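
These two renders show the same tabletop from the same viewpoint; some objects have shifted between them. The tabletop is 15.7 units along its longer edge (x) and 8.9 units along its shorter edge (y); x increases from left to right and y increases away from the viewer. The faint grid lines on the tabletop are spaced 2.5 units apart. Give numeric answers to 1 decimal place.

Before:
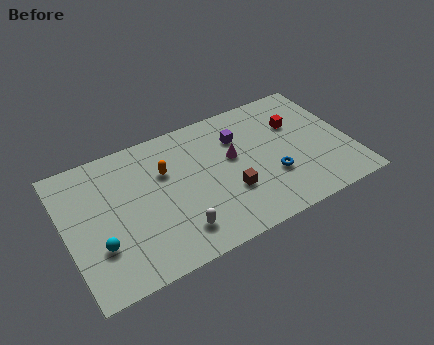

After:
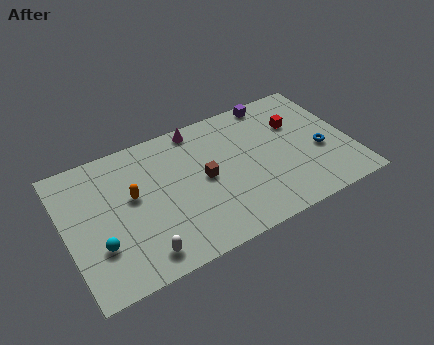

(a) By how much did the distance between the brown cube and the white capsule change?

+1.7

The distance was about 3.3 in the first image and 5.0 in the second, so they moved 1.7 units further apart.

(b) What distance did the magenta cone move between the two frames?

3.2

The magenta cone moved from about (9.3, 5.2) to (7.7, 8.0), a distance of √(1.6² + 2.8²) ≈ 3.2.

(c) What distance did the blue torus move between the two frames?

2.9

The blue torus moved from about (11.2, 3.0) to (14.0, 3.6), a distance of √(2.8² + 0.6²) ≈ 2.9.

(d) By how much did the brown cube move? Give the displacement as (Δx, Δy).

(-1.2, 1.5)

From the two frames, the brown cube sits at roughly (8.8, 3.0) before and (7.6, 4.5) after.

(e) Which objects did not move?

the cyan sphere and the red cube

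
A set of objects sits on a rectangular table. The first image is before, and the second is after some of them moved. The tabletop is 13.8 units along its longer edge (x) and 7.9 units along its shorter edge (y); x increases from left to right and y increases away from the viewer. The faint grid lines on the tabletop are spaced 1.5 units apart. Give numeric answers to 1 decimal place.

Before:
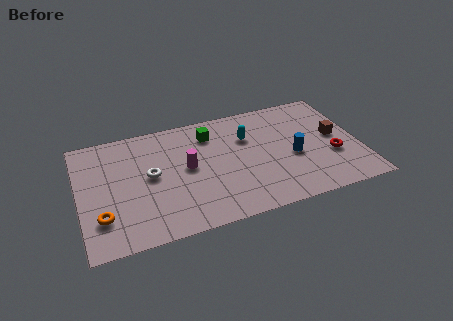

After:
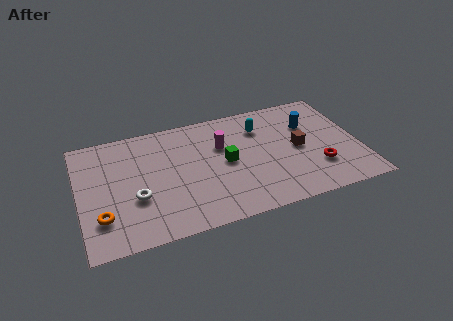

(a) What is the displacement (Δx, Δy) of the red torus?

(-0.8, -0.6)

The red torus was at about (12.4, 2.9) and moved to about (11.6, 2.3).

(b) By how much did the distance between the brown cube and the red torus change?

+0.5

The distance was about 1.3 in the first image and 1.8 in the second, so they moved 0.5 units further apart.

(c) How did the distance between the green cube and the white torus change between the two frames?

+0.9

The distance was about 3.7 in the first image and 4.6 in the second, so they moved 0.9 units further apart.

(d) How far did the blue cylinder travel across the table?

2.2

The blue cylinder moved from about (10.5, 3.4) to (11.5, 5.4), a distance of √(1.0² + 2.0²) ≈ 2.2.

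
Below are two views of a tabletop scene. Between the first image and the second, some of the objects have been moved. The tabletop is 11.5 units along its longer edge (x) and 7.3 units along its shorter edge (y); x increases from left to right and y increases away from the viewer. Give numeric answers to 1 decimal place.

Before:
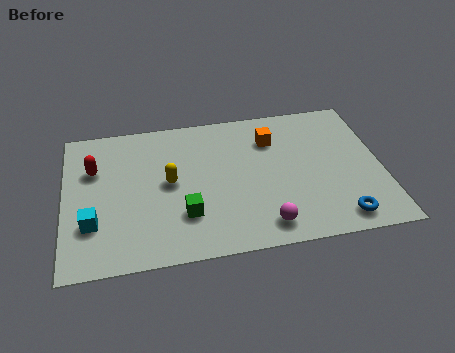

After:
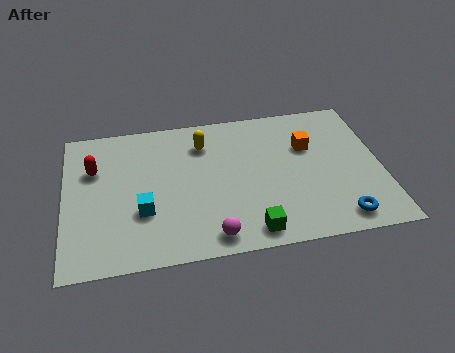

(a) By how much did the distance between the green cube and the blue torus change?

-2.4

Before: roughly 5.6 units apart; after: 3.2. That's 2.4 units closer together.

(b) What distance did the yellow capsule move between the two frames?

2.2

The yellow capsule moved from about (3.8, 3.8) to (5.1, 5.6), a distance of √(1.3² + 1.8²) ≈ 2.2.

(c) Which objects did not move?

the blue torus and the red capsule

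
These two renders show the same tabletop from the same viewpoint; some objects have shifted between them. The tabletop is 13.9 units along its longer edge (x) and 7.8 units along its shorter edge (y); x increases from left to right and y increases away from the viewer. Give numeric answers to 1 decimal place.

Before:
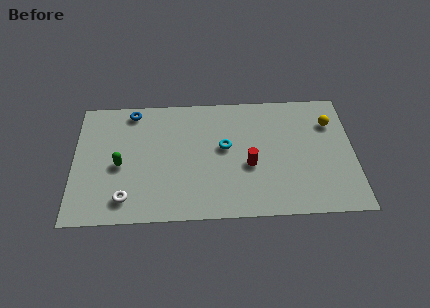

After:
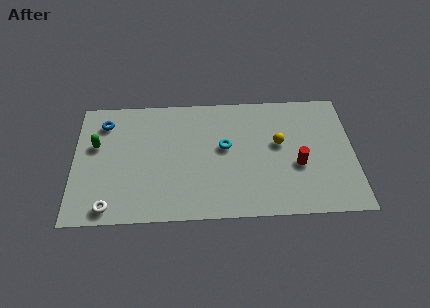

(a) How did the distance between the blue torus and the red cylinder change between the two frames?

+3.2

The distance was about 6.9 in the first image and 10.1 in the second, so they moved 3.2 units further apart.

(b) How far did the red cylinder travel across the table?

2.4

The red cylinder was near (8.7, 3.2) before and (11.1, 3.1) after, so it travelled √(2.4² + 0.1²) ≈ 2.4 units.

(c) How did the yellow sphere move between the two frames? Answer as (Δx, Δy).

(-2.6, -1.2)

The yellow sphere started near (12.8, 5.7) and ended near (10.2, 4.5).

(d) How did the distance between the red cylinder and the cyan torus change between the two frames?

+2.1

They were about 1.7 units apart before and 3.8 after — 2.1 units further apart.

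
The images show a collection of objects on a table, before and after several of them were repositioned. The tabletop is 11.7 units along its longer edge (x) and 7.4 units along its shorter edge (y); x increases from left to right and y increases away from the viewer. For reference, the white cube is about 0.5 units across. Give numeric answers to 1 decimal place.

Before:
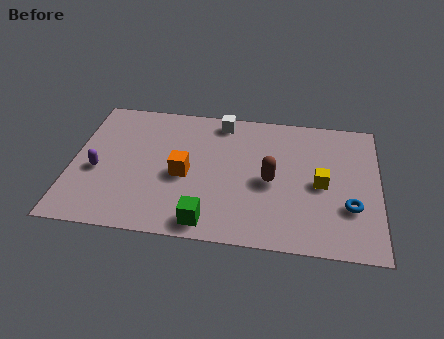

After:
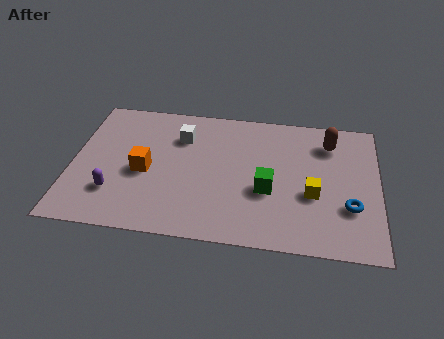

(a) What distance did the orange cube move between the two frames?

1.5

The orange cube moved from about (4.3, 3.3) to (2.8, 3.3), a distance of √(1.5² + 0.0²) ≈ 1.5.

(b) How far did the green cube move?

3.0

The green cube was near (5.3, 0.9) before and (7.5, 2.9) after, so it travelled √(2.2² + 2.0²) ≈ 3.0 units.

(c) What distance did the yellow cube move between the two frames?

0.7

From (9.5, 3.5) to (9.2, 2.9), the yellow cube covered √(0.3² + 0.6²) ≈ 0.7 units.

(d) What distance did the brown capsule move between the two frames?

3.3

The brown capsule moved from about (7.6, 3.4) to (9.8, 5.8), a distance of √(2.2² + 2.4²) ≈ 3.3.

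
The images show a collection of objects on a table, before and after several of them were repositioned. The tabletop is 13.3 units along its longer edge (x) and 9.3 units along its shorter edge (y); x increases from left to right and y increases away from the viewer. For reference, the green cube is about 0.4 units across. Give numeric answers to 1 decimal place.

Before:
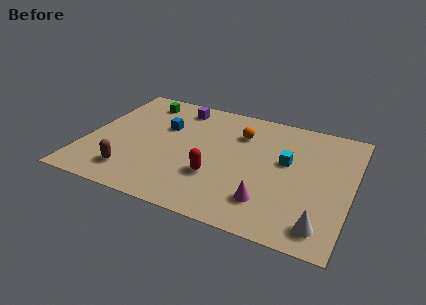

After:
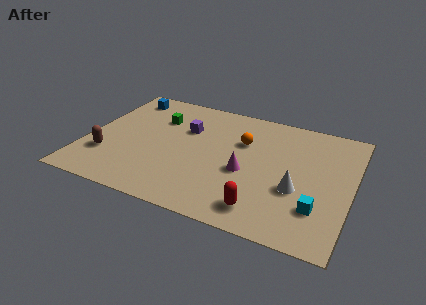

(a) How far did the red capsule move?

2.9

The red capsule moved from about (6.7, 3.0) to (9.2, 1.5), a distance of √(2.5² + 1.5²) ≈ 2.9.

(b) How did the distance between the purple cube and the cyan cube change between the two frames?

+1.6

They were about 6.3 units apart before and 7.9 after — 1.6 units further apart.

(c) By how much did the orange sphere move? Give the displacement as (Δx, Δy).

(0.2, -0.6)

From the two frames, the orange sphere sits at roughly (7.5, 6.8) before and (7.7, 6.2) after.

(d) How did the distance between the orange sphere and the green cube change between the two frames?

-0.9

The distance was about 5.3 in the first image and 4.4 in the second, so they moved 0.9 units closer together.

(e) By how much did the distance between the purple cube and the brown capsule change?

-1.3

The distance was about 6.3 in the first image and 5.0 in the second, so they moved 1.3 units closer together.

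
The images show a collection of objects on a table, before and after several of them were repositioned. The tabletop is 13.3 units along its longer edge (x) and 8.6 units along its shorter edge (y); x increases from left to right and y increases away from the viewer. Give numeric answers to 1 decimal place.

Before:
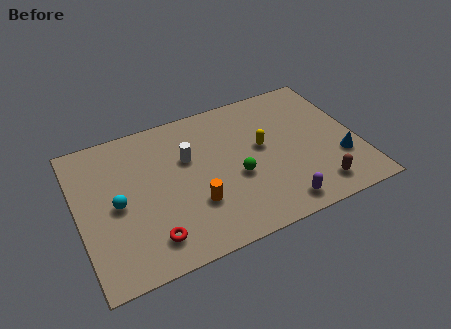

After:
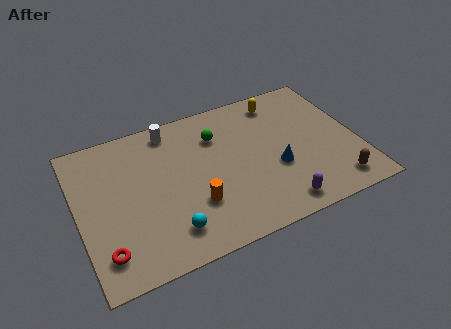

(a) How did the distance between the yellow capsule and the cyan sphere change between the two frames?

+1.2

Before: roughly 7.0 units apart; after: 8.2. That's 1.2 units further apart.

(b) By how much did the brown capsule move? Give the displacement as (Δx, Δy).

(0.9, -0.1)

From the two frames, the brown capsule sits at roughly (11.0, 1.4) before and (11.9, 1.3) after.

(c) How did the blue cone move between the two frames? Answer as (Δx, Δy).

(-3.0, 0.6)

The blue cone was at about (12.3, 2.7) and moved to about (9.3, 3.3).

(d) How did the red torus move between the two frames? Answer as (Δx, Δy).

(-2.1, 0.1)

From the two frames, the red torus sits at roughly (3.1, 1.6) before and (1.0, 1.7) after.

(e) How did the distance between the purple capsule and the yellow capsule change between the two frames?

+2.6

They were about 3.7 units apart before and 6.3 after — 2.6 units further apart.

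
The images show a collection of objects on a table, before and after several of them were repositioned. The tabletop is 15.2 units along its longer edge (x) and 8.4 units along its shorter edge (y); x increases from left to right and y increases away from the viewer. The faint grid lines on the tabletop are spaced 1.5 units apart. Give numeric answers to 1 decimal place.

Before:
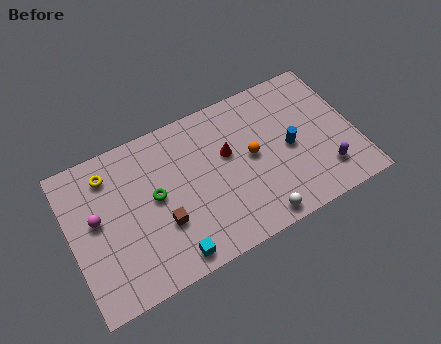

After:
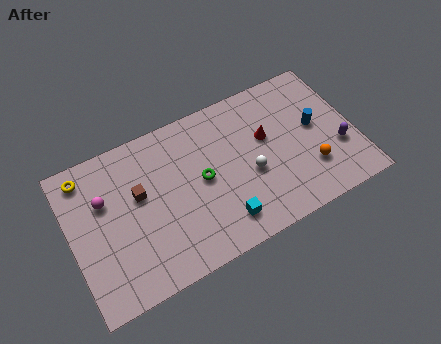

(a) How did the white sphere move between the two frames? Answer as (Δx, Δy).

(0.0, 2.6)

From the two frames, the white sphere sits at roughly (9.5, 0.9) before and (9.5, 3.5) after.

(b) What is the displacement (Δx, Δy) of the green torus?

(2.5, -0.2)

The green torus started near (4.5, 4.5) and ended near (7.0, 4.3).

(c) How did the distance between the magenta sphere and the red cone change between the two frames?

+1.6

They were about 7.1 units apart before and 8.7 after — 1.6 units further apart.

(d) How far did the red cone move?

2.1

The red cone moved from about (8.5, 5.1) to (10.6, 5.1), a distance of √(2.1² + 0.0²) ≈ 2.1.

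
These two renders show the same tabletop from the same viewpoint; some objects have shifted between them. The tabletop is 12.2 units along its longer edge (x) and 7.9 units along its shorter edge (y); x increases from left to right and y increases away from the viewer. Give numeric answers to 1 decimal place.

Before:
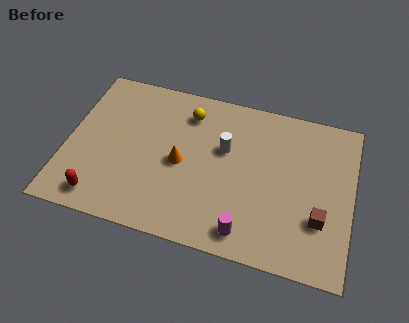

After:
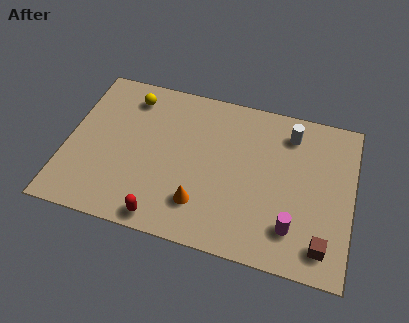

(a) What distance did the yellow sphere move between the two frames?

2.5

The yellow sphere moved from about (5.0, 6.3) to (2.5, 6.5), a distance of √(2.5² + 0.2²) ≈ 2.5.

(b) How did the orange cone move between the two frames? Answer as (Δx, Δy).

(1.0, -1.8)

The orange cone was at about (4.9, 3.7) and moved to about (5.9, 1.9).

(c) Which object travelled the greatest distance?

the white cylinder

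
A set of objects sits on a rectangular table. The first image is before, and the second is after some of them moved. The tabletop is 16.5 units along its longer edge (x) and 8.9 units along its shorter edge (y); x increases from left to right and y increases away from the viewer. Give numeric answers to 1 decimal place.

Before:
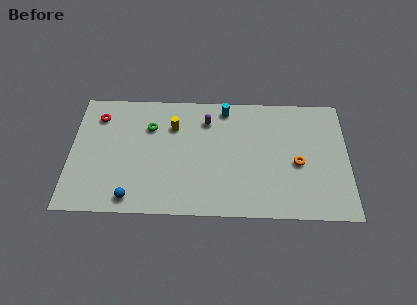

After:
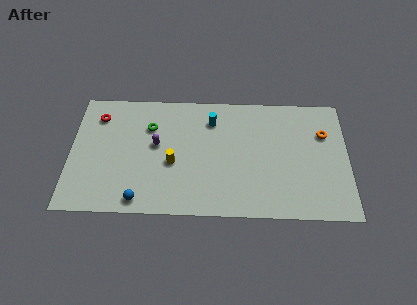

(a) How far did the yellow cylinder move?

2.7

The yellow cylinder moved from about (6.1, 6.4) to (6.1, 3.7), a distance of √(0.0² + 2.7²) ≈ 2.7.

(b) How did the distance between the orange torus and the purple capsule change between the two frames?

+3.9

They were about 6.2 units apart before and 10.1 after — 3.9 units further apart.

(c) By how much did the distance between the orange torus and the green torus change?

+1.3

Before: roughly 9.1 units apart; after: 10.4. That's 1.3 units further apart.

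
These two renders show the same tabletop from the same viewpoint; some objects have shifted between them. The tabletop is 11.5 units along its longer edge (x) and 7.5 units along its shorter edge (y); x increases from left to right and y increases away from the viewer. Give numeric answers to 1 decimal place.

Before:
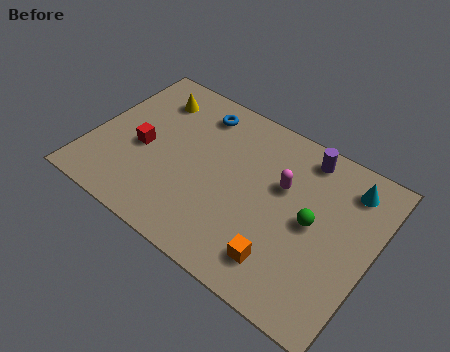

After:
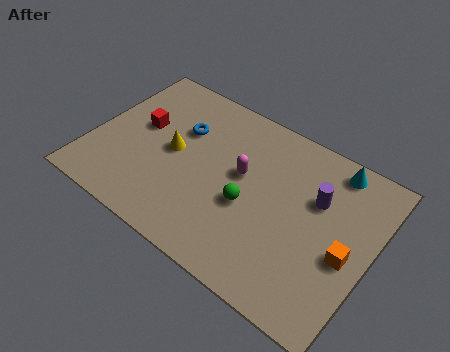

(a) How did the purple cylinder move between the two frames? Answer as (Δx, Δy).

(0.8, -1.6)

From the two frames, the purple cylinder sits at roughly (8.3, 6.5) before and (9.1, 4.9) after.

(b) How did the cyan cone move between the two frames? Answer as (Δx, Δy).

(-0.7, 0.5)

The cyan cone was at about (10.2, 6.1) and moved to about (9.5, 6.6).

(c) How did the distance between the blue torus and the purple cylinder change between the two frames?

+1.3

Before: roughly 4.4 units apart; after: 5.7. That's 1.3 units further apart.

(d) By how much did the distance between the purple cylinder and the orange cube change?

-2.7

They were about 5.0 units apart before and 2.3 after — 2.7 units closer together.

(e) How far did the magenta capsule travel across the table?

1.6

The magenta capsule moved from about (7.7, 4.7) to (6.1, 4.3), a distance of √(1.6² + 0.4²) ≈ 1.6.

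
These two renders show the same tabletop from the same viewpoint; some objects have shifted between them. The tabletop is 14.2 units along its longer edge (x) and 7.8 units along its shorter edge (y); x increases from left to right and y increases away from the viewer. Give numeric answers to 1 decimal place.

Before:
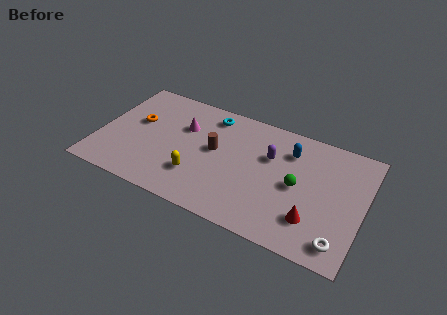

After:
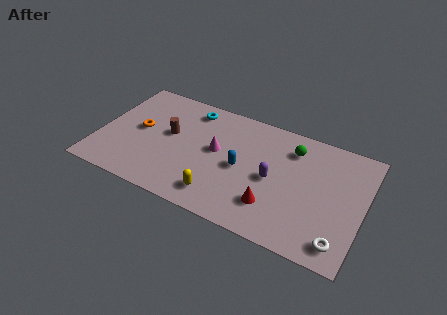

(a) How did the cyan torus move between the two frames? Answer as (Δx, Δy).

(-1.1, 0.0)

The cyan torus was at about (5.7, 6.6) and moved to about (4.6, 6.6).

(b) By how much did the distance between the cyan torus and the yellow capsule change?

+1.2

The distance was about 4.4 in the first image and 5.6 in the second, so they moved 1.2 units further apart.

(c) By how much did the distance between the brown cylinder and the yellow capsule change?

+2.1

Before: roughly 2.2 units apart; after: 4.3. That's 2.1 units further apart.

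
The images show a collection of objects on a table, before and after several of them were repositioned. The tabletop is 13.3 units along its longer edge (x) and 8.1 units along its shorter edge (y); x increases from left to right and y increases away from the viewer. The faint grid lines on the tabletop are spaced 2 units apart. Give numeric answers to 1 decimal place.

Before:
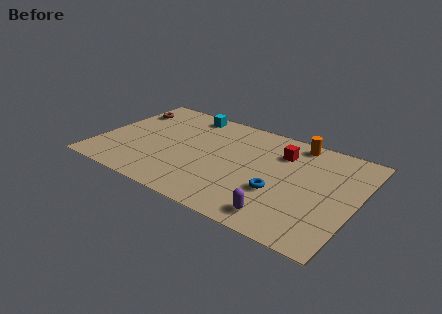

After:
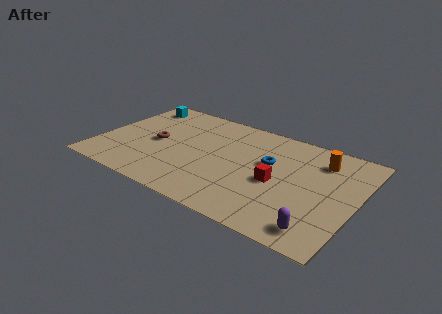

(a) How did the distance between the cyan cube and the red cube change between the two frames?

+3.3

The distance was about 5.3 in the first image and 8.6 in the second, so they moved 3.3 units further apart.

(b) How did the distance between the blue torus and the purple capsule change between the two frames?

+3.1

The distance was about 1.7 in the first image and 4.8 in the second, so they moved 3.1 units further apart.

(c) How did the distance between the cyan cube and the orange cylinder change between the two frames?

+4.1

They were about 5.8 units apart before and 9.9 after — 4.1 units further apart.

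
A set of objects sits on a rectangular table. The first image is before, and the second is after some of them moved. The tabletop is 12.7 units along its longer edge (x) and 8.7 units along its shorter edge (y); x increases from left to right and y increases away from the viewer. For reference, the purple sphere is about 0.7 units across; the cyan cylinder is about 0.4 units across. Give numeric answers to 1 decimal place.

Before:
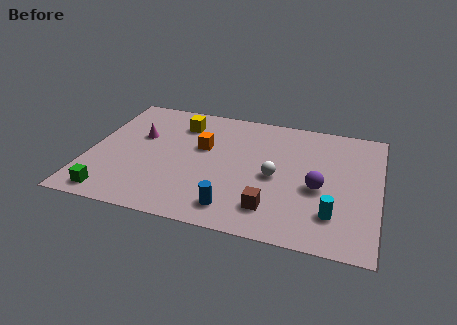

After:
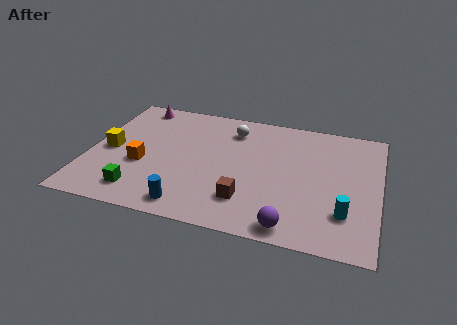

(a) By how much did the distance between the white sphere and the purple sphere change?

+4.8

They were about 1.9 units apart before and 6.7 after — 4.8 units further apart.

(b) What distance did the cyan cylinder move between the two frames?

0.5

From (10.8, 2.1) to (11.3, 2.3), the cyan cylinder covered √(0.5² + 0.2²) ≈ 0.5 units.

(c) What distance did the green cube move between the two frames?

1.3

The green cube moved from about (1.3, 1.0) to (2.5, 1.5), a distance of √(1.2² + 0.5²) ≈ 1.3.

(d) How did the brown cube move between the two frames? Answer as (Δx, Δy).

(-1.1, 0.3)

The brown cube was at about (8.2, 1.8) and moved to about (7.1, 2.1).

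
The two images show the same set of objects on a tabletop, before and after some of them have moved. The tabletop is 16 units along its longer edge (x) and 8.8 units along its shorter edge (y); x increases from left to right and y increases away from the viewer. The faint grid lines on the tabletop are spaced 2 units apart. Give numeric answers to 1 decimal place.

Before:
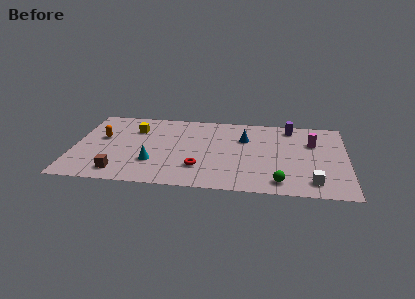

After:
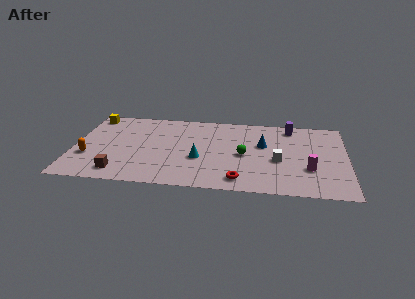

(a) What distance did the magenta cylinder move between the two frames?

3.0

From (14.0, 5.9) to (13.8, 2.9), the magenta cylinder covered √(0.2² + 3.0²) ≈ 3.0 units.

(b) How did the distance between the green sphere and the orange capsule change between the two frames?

-2.0

The distance was about 11.2 in the first image and 9.2 in the second, so they moved 2.0 units closer together.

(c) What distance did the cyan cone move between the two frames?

2.8

The cyan cone moved from about (4.7, 2.7) to (7.4, 3.4), a distance of √(2.7² + 0.7²) ≈ 2.8.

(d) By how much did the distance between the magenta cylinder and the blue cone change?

-0.3

Before: roughly 4.0 units apart; after: 3.7. That's 0.3 units closer together.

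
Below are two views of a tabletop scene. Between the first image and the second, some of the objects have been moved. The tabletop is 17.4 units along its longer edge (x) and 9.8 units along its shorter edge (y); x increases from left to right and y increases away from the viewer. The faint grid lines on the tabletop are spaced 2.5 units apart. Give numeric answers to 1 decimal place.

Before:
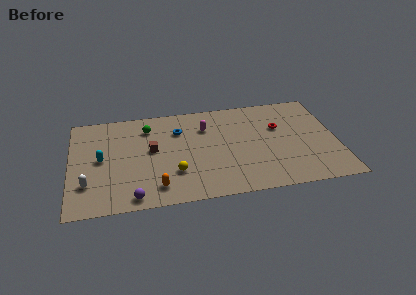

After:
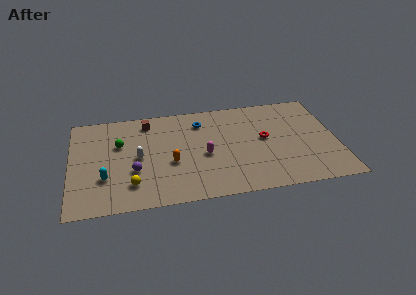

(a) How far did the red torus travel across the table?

1.4

The red torus moved from about (13.7, 6.3) to (12.7, 5.3), a distance of √(1.0² + 1.0²) ≈ 1.4.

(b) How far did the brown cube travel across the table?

2.9

The brown cube moved from about (5.3, 5.4) to (5.1, 8.3), a distance of √(0.2² + 2.9²) ≈ 2.9.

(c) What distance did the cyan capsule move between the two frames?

1.9

The cyan capsule moved from about (2.0, 5.0) to (2.2, 3.1), a distance of √(0.2² + 1.9²) ≈ 1.9.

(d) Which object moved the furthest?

the white capsule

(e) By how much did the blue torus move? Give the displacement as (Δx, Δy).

(1.5, 0.6)

The blue torus was at about (7.1, 7.1) and moved to about (8.6, 7.7).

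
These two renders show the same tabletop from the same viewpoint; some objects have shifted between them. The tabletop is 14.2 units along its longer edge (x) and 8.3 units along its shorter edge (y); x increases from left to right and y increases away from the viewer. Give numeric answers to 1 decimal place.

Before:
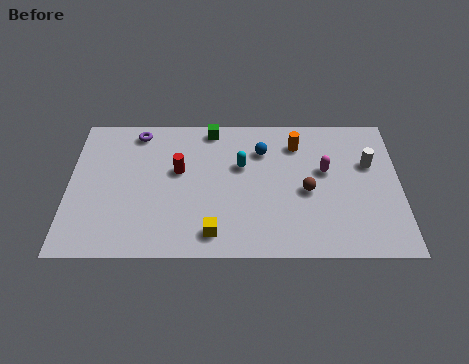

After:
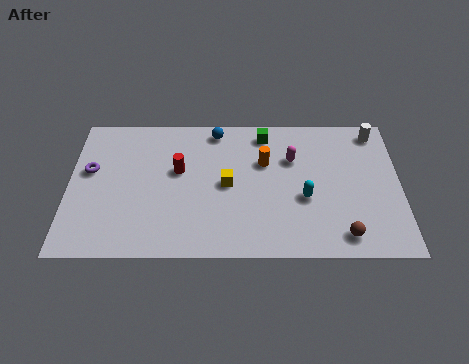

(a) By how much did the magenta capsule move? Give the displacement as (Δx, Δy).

(-1.4, 0.7)

The magenta capsule started near (11.0, 4.9) and ended near (9.6, 5.6).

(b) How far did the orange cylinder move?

1.8

From (9.8, 6.5) to (8.4, 5.4), the orange cylinder covered √(1.4² + 1.1²) ≈ 1.8 units.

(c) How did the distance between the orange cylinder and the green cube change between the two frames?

-2.1

The distance was about 3.8 in the first image and 1.7 in the second, so they moved 2.1 units closer together.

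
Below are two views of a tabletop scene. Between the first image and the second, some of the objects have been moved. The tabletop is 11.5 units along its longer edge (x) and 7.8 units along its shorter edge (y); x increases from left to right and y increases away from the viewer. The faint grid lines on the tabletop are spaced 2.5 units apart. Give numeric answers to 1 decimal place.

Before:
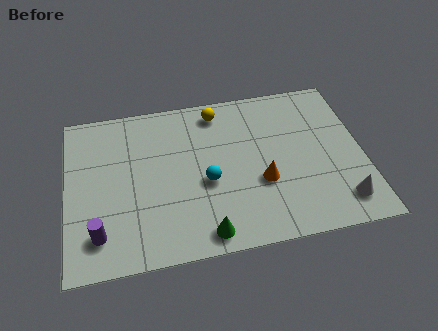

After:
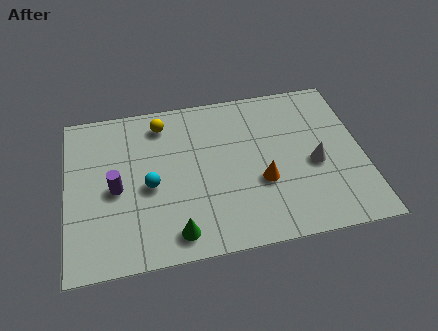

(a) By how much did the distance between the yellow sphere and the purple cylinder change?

-3.5

The distance was about 7.0 in the first image and 3.5 in the second, so they moved 3.5 units closer together.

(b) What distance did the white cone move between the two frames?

2.2

From (10.5, 1.4) to (9.6, 3.4), the white cone covered √(0.9² + 2.0²) ≈ 2.2 units.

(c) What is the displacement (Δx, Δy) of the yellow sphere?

(-2.2, -0.2)

The yellow sphere was at about (6.0, 6.7) and moved to about (3.8, 6.5).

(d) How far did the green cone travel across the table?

1.1

From (5.2, 0.9) to (4.1, 1.1), the green cone covered √(1.1² + 0.2²) ≈ 1.1 units.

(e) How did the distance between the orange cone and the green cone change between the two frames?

+0.8

They were about 3.0 units apart before and 3.8 after — 0.8 units further apart.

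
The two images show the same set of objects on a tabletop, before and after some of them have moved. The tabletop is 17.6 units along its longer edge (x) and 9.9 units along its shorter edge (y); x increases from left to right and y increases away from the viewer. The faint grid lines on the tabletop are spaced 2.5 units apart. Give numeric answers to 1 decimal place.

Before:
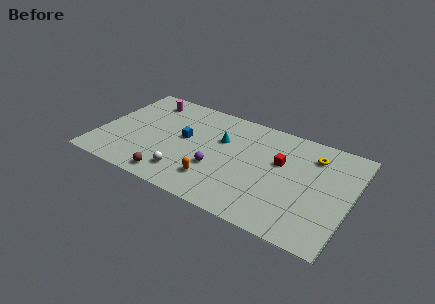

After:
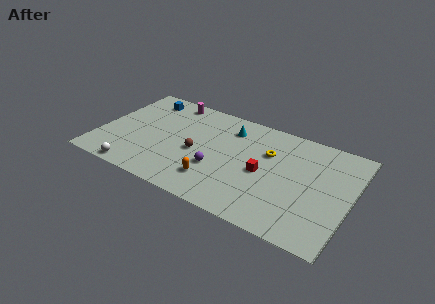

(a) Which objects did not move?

the purple sphere and the orange capsule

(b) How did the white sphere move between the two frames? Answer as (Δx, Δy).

(-3.4, -1.2)

From the two frames, the white sphere sits at roughly (6.5, 2.0) before and (3.1, 0.8) after.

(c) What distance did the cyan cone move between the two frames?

1.5

The cyan cone moved from about (8.4, 6.4) to (8.8, 7.8), a distance of √(0.4² + 1.4²) ≈ 1.5.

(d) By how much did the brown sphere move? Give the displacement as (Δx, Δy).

(1.3, 3.2)

The brown sphere started near (5.6, 1.2) and ended near (6.9, 4.4).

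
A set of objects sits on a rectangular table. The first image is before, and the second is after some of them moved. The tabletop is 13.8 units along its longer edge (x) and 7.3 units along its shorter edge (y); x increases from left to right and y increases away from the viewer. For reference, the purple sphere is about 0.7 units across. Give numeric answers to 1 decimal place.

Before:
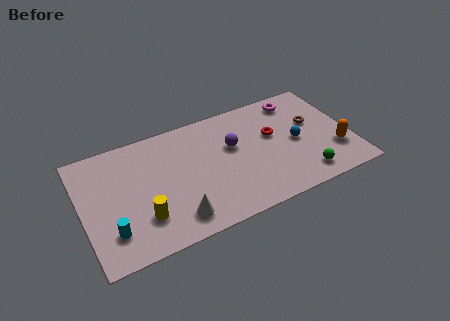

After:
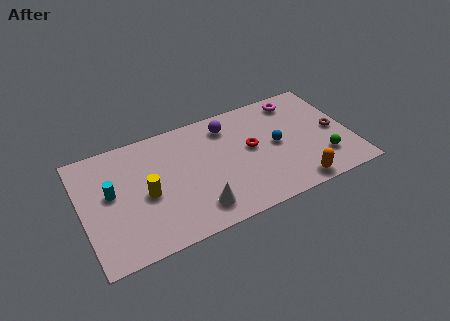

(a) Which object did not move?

the magenta torus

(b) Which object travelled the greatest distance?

the orange capsule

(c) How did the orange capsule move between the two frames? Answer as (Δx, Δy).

(-2.3, -1.4)

From the two frames, the orange capsule sits at roughly (12.9, 2.2) before and (10.6, 0.8) after.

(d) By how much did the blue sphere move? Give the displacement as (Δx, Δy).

(-1.0, 0.2)

From the two frames, the blue sphere sits at roughly (11.0, 3.5) before and (10.0, 3.7) after.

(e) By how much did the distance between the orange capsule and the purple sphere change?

+0.3

They were about 5.6 units apart before and 5.9 after — 0.3 units further apart.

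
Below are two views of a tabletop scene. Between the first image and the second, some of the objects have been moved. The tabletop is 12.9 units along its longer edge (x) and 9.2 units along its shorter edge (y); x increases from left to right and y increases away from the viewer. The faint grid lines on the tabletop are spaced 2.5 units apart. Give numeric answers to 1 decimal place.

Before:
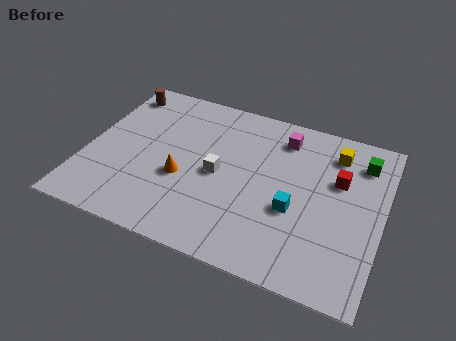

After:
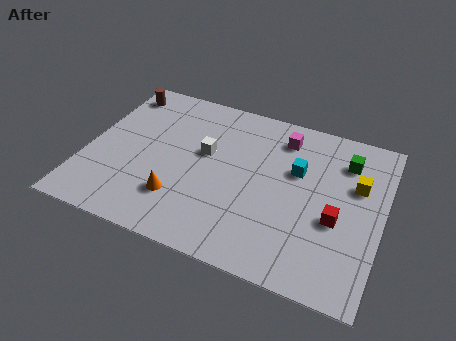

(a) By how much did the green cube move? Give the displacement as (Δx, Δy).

(-0.7, -0.2)

The green cube was at about (11.8, 7.3) and moved to about (11.1, 7.1).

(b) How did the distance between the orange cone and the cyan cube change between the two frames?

+1.0

The distance was about 4.9 in the first image and 5.9 in the second, so they moved 1.0 units further apart.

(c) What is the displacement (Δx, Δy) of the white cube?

(-0.7, 1.0)

From the two frames, the white cube sits at roughly (5.8, 4.4) before and (5.1, 5.4) after.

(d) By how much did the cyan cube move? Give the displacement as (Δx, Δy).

(-0.1, 2.2)

The cyan cube was at about (9.2, 3.6) and moved to about (9.1, 5.8).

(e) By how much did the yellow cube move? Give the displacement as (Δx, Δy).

(1.1, -1.5)

The yellow cube was at about (10.6, 7.4) and moved to about (11.7, 5.9).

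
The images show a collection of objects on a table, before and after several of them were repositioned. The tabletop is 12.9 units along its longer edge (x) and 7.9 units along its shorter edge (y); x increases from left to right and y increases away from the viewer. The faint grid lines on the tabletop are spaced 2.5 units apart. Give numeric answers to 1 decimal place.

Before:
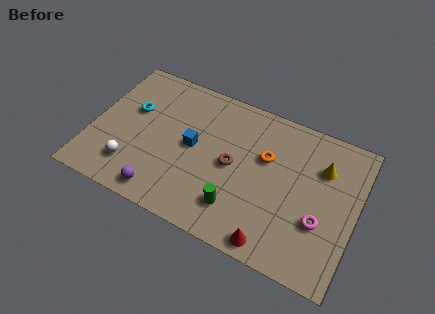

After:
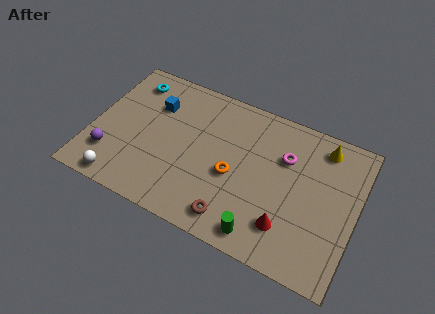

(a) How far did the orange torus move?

2.1

The orange torus was near (8.4, 5.0) before and (7.0, 3.4) after, so it travelled √(1.4² + 1.6²) ≈ 2.1 units.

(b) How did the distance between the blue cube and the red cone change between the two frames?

+2.4

The distance was about 5.5 in the first image and 7.9 in the second, so they moved 2.4 units further apart.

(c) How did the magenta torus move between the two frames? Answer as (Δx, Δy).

(-2.0, 2.6)

The magenta torus was at about (11.3, 2.8) and moved to about (9.3, 5.4).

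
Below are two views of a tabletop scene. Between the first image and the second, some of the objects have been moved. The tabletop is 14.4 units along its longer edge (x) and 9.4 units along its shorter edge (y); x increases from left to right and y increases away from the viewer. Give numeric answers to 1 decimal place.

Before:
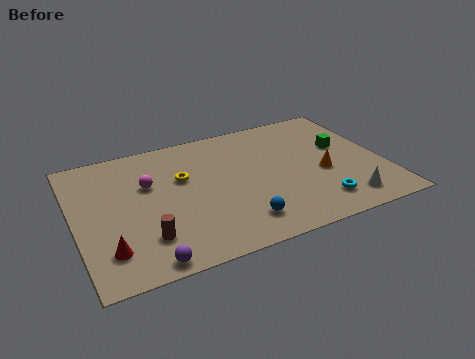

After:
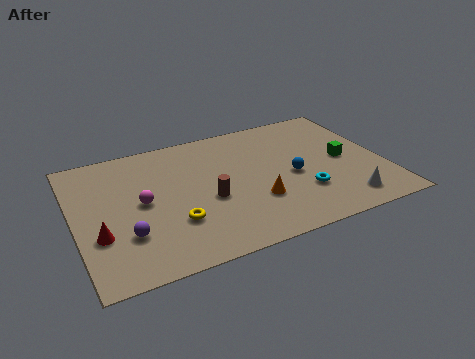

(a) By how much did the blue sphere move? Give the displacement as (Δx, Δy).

(2.8, 2.4)

The blue sphere was at about (7.3, 1.8) and moved to about (10.1, 4.2).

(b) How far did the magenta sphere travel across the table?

1.3

The magenta sphere moved from about (3.5, 6.0) to (3.1, 4.8), a distance of √(0.4² + 1.2²) ≈ 1.3.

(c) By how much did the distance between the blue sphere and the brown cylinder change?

-0.3

They were about 4.3 units apart before and 4.0 after — 0.3 units closer together.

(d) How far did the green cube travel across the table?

1.0

The green cube moved from about (12.7, 5.6) to (12.6, 4.6), a distance of √(0.1² + 1.0²) ≈ 1.0.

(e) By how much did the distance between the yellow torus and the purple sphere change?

-3.4

The distance was about 5.6 in the first image and 2.2 in the second, so they moved 3.4 units closer together.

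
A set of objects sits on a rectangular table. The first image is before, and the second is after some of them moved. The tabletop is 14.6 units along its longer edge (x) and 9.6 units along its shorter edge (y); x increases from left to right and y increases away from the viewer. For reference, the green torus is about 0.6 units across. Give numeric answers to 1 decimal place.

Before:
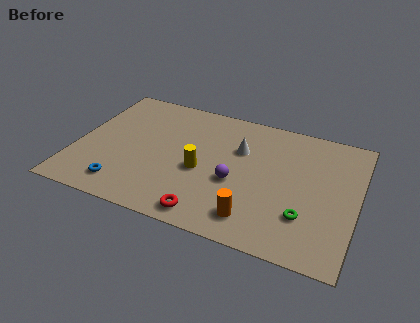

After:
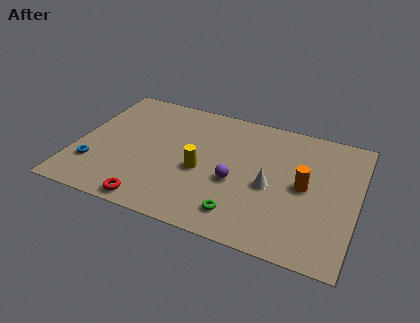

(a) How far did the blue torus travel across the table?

2.0

From (2.8, 1.6) to (1.1, 2.6), the blue torus covered √(1.7² + 1.0²) ≈ 2.0 units.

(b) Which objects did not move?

the yellow cylinder and the purple sphere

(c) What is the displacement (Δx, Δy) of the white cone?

(1.8, -2.2)

From the two frames, the white cone sits at roughly (8.4, 6.4) before and (10.2, 4.2) after.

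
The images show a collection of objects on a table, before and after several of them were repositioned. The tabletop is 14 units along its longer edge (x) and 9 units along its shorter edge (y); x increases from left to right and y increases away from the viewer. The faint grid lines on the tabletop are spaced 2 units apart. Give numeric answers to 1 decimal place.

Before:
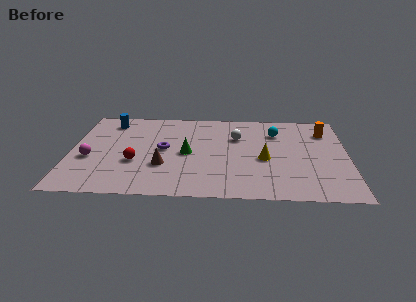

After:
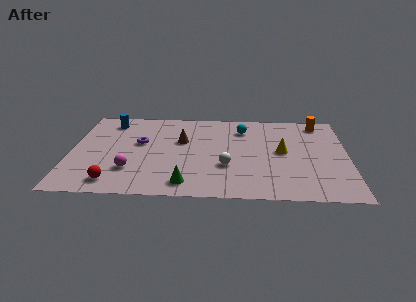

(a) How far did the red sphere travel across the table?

2.2

The red sphere moved from about (3.3, 3.3) to (2.3, 1.3), a distance of √(1.0² + 2.0²) ≈ 2.2.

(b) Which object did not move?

the blue cylinder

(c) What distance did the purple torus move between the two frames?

1.3

From (4.7, 4.7) to (3.5, 5.3), the purple torus covered √(1.2² + 0.6²) ≈ 1.3 units.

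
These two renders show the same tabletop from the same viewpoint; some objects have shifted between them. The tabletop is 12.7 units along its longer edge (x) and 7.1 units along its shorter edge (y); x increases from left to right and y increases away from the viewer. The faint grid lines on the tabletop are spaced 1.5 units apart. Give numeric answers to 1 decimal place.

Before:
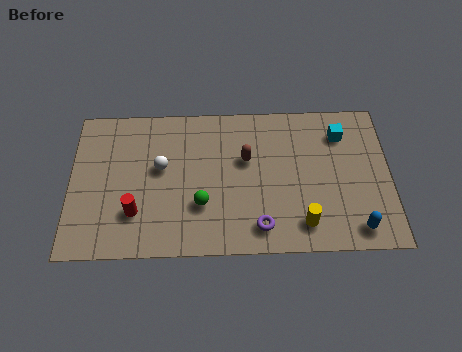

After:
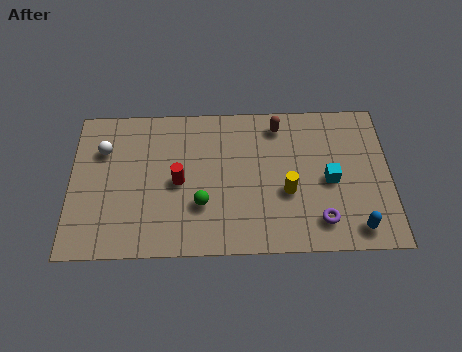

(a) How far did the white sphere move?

2.5

The white sphere was near (3.6, 4.1) before and (1.3, 5.0) after, so it travelled √(2.3² + 0.9²) ≈ 2.5 units.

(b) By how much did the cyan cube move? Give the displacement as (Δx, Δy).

(-0.5, -2.2)

The cyan cube started near (10.8, 5.5) and ended near (10.3, 3.3).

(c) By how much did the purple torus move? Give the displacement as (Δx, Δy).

(2.4, 0.2)

The purple torus started near (7.5, 1.2) and ended near (9.9, 1.4).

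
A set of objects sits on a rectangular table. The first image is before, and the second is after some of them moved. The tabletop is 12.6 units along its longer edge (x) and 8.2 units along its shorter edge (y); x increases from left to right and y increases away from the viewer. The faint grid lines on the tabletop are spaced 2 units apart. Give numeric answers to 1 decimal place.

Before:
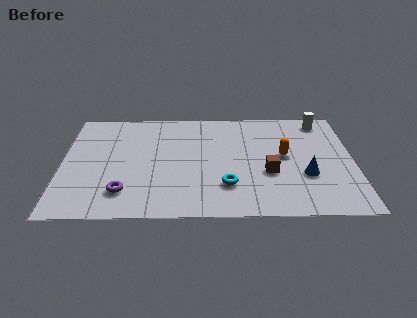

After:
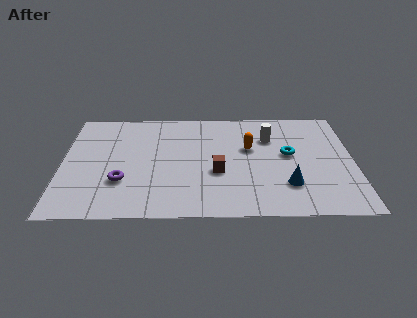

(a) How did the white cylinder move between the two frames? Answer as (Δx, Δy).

(-2.3, -1.3)

From the two frames, the white cylinder sits at roughly (11.3, 7.1) before and (9.0, 5.8) after.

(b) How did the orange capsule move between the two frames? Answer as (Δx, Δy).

(-1.5, 0.6)

The orange capsule was at about (9.6, 4.4) and moved to about (8.1, 5.0).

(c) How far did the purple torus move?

0.8

The purple torus moved from about (2.7, 1.8) to (2.6, 2.6), a distance of √(0.1² + 0.8²) ≈ 0.8.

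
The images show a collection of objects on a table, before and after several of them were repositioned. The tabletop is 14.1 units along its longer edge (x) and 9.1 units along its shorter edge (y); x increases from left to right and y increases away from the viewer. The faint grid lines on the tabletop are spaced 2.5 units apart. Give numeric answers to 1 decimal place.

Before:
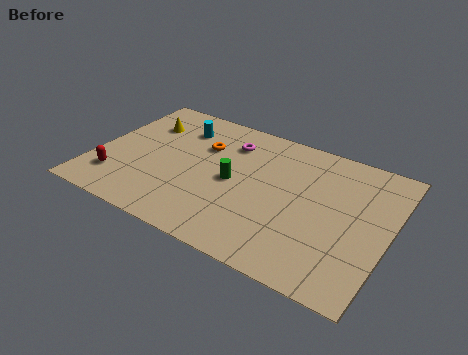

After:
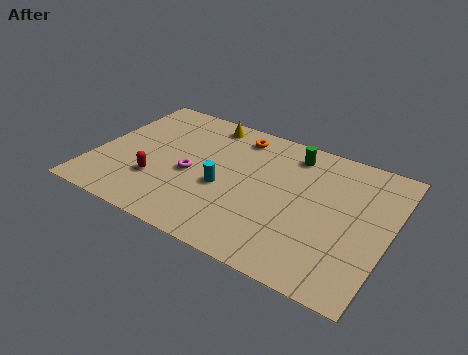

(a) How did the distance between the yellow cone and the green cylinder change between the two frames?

-1.0

The distance was about 5.3 in the first image and 4.3 in the second, so they moved 1.0 units closer together.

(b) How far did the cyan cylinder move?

4.2

The cyan cylinder was near (3.6, 7.0) before and (6.3, 3.8) after, so it travelled √(2.7² + 3.2²) ≈ 4.2 units.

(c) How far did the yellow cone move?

3.2

The yellow cone was near (1.9, 6.6) before and (4.8, 8.0) after, so it travelled √(2.9² + 1.4²) ≈ 3.2 units.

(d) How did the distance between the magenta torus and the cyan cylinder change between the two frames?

-0.9

They were about 2.5 units apart before and 1.6 after — 0.9 units closer together.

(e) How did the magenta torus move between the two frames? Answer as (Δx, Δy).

(-1.4, -3.0)

From the two frames, the magenta torus sits at roughly (6.1, 7.0) before and (4.7, 4.0) after.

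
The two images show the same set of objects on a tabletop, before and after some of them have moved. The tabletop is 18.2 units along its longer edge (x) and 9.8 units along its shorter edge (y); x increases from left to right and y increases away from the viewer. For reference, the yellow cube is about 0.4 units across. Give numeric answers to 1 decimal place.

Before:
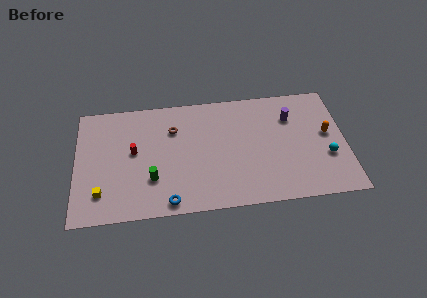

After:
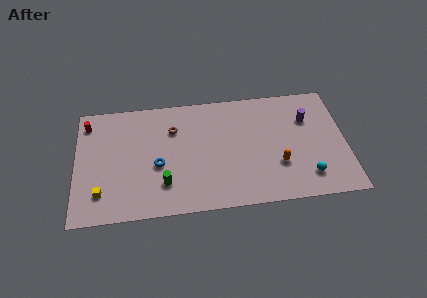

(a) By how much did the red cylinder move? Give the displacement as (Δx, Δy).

(-3.1, 2.7)

The red cylinder was at about (3.9, 5.4) and moved to about (0.8, 8.1).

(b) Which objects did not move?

the yellow cube and the brown torus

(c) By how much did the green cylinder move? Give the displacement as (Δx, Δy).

(0.8, -0.5)

The green cylinder started near (5.1, 3.0) and ended near (5.9, 2.5).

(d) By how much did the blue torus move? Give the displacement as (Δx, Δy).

(-0.7, 3.1)

The blue torus started near (6.2, 1.0) and ended near (5.5, 4.1).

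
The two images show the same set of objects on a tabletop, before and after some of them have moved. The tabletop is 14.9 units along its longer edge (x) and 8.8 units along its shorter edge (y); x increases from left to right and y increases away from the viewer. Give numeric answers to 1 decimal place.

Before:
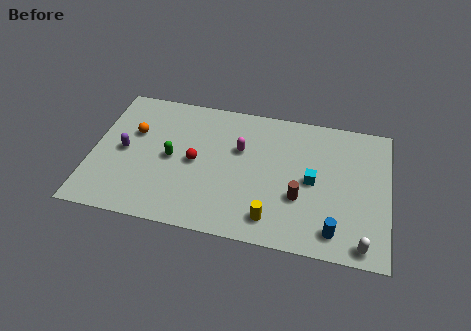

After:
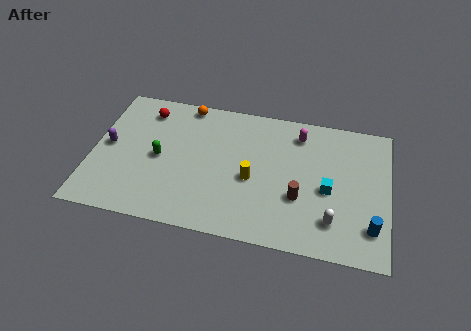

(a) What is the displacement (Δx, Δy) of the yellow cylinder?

(-1.1, 2.3)

From the two frames, the yellow cylinder sits at roughly (9.2, 1.5) before and (8.1, 3.8) after.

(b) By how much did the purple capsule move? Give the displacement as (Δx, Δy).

(-0.8, 0.2)

From the two frames, the purple capsule sits at roughly (1.6, 4.3) before and (0.8, 4.5) after.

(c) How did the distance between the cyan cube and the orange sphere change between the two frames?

-0.7

The distance was about 9.2 in the first image and 8.5 in the second, so they moved 0.7 units closer together.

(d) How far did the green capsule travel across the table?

0.6

From (4.0, 4.3) to (3.4, 4.2), the green capsule covered √(0.6² + 0.1²) ≈ 0.6 units.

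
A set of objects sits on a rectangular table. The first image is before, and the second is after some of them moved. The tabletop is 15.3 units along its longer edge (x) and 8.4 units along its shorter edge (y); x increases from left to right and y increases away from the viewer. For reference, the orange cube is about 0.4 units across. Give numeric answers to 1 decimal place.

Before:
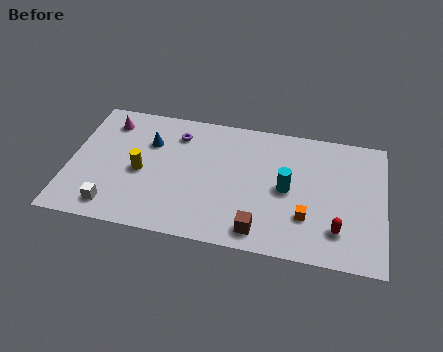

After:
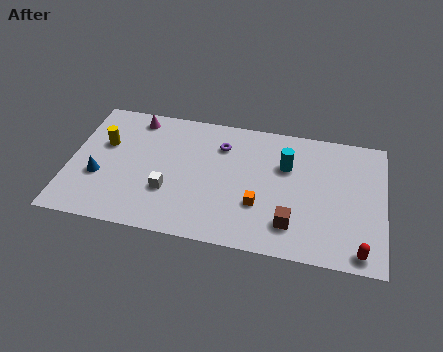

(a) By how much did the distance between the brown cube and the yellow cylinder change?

+3.5

Before: roughly 6.4 units apart; after: 9.9. That's 3.5 units further apart.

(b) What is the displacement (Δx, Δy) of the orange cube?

(-2.3, 0.3)

From the two frames, the orange cube sits at roughly (11.6, 2.5) before and (9.3, 2.8) after.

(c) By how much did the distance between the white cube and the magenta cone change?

-0.6

Before: roughly 5.5 units apart; after: 4.9. That's 0.6 units closer together.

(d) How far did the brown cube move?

1.7

The brown cube was near (9.4, 1.2) before and (10.9, 1.9) after, so it travelled √(1.5² + 0.7²) ≈ 1.7 units.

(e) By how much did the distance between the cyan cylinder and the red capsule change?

+2.7

They were about 3.3 units apart before and 6.0 after — 2.7 units further apart.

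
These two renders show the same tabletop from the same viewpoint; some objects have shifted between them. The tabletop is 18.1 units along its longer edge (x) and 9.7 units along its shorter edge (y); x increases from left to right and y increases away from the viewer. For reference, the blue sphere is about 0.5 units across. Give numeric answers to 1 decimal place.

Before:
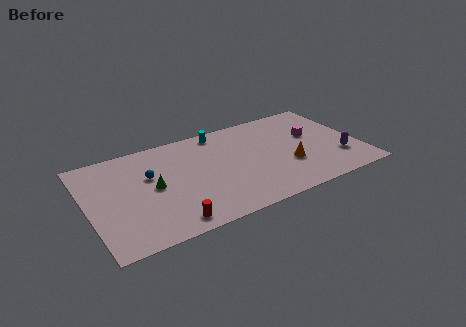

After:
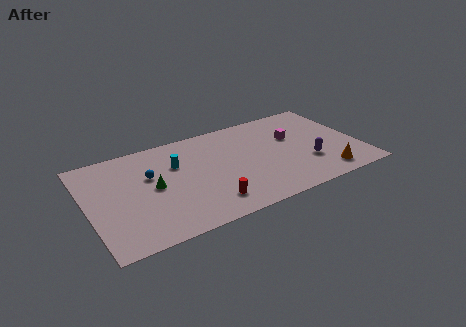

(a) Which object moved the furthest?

the cyan cylinder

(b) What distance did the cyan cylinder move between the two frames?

3.8

The cyan cylinder was near (9.2, 8.6) before and (6.0, 6.5) after, so it travelled √(3.2² + 2.1²) ≈ 3.8 units.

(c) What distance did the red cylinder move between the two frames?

2.8

The red cylinder moved from about (4.9, 1.2) to (7.6, 1.9), a distance of √(2.7² + 0.7²) ≈ 2.8.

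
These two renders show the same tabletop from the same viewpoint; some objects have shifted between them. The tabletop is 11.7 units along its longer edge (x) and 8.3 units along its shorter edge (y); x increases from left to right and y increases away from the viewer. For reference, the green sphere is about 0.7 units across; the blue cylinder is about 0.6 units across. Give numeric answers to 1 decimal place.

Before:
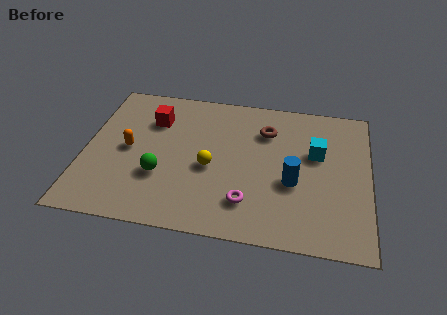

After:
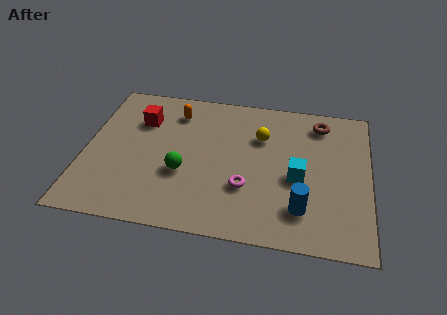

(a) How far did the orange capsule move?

3.1

The orange capsule moved from about (1.8, 4.1) to (3.6, 6.6), a distance of √(1.8² + 2.5²) ≈ 3.1.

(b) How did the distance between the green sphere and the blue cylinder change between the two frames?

-0.4

They were about 5.4 units apart before and 5.0 after — 0.4 units closer together.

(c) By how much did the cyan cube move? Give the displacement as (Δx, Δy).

(-0.7, -1.5)

The cyan cube was at about (9.5, 5.1) and moved to about (8.8, 3.6).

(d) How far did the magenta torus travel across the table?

0.8

The magenta torus was near (6.8, 1.9) before and (6.7, 2.7) after, so it travelled √(0.1² + 0.8²) ≈ 0.8 units.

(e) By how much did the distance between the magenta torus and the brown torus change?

+0.9

The distance was about 4.2 in the first image and 5.1 in the second, so they moved 0.9 units further apart.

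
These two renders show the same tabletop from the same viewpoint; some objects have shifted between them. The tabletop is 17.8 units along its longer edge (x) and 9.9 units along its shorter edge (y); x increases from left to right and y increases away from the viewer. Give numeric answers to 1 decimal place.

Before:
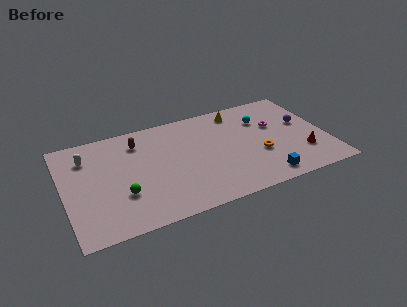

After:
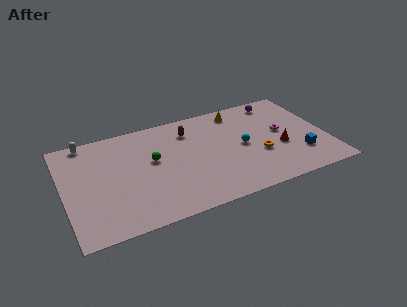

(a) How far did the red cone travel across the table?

1.8

The red cone was near (16.0, 2.8) before and (14.6, 3.9) after, so it travelled √(1.4² + 1.1²) ≈ 1.8 units.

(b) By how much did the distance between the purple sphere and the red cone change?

+1.7

They were about 3.0 units apart before and 4.7 after — 1.7 units further apart.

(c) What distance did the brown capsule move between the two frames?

3.5

The brown capsule moved from about (5.2, 7.8) to (8.7, 7.7), a distance of √(3.5² + 0.1²) ≈ 3.5.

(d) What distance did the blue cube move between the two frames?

3.0

The blue cube was near (13.1, 1.3) before and (15.8, 2.7) after, so it travelled √(2.7² + 1.4²) ≈ 3.0 units.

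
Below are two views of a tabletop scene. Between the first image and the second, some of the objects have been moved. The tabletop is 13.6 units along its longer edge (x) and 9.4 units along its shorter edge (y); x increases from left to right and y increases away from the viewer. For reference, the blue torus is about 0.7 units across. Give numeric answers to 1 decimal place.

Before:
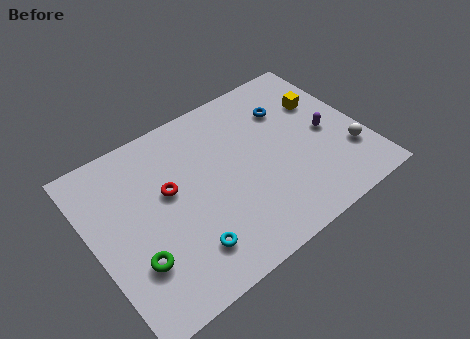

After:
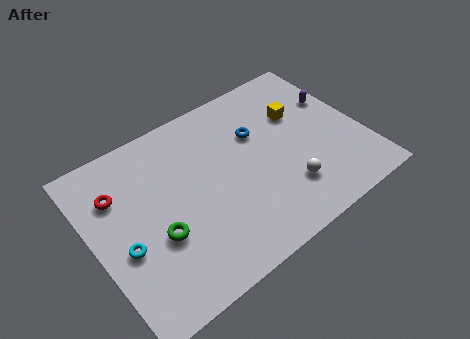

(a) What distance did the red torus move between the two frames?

2.7

The red torus was near (3.9, 5.5) before and (1.5, 6.7) after, so it travelled √(2.4² + 1.2²) ≈ 2.7 units.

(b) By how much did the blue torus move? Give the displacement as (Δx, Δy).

(-1.7, -0.6)

The blue torus started near (10.3, 6.8) and ended near (8.6, 6.2).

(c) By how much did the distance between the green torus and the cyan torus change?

-0.9

Before: roughly 2.5 units apart; after: 1.6. That's 0.9 units closer together.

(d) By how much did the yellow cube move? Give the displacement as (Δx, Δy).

(-1.2, -0.1)

The yellow cube started near (12.0, 6.3) and ended near (10.8, 6.2).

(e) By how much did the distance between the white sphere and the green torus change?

-4.4

The distance was about 10.9 in the first image and 6.5 in the second, so they moved 4.4 units closer together.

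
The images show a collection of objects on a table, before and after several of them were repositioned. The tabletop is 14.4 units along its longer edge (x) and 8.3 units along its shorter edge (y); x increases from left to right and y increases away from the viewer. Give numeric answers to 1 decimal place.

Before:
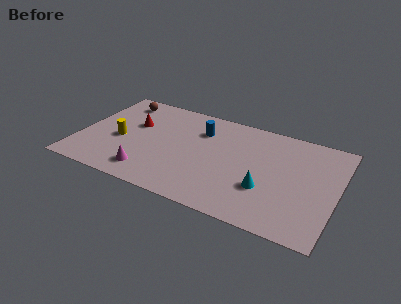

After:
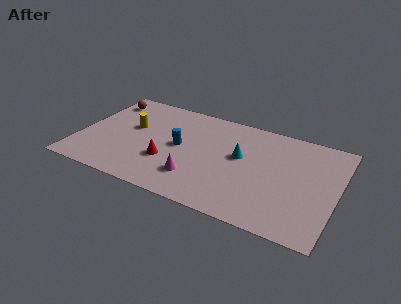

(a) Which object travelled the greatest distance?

the red cone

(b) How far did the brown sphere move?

0.8

The brown sphere moved from about (1.8, 7.0) to (1.0, 6.8), a distance of √(0.8² + 0.2²) ≈ 0.8.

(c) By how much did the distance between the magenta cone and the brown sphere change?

+1.5

The distance was about 6.0 in the first image and 7.5 in the second, so they moved 1.5 units further apart.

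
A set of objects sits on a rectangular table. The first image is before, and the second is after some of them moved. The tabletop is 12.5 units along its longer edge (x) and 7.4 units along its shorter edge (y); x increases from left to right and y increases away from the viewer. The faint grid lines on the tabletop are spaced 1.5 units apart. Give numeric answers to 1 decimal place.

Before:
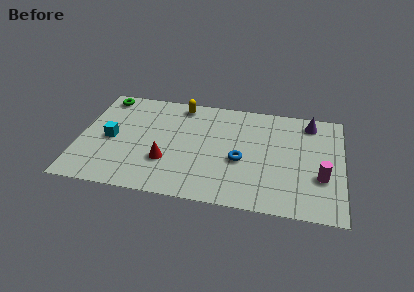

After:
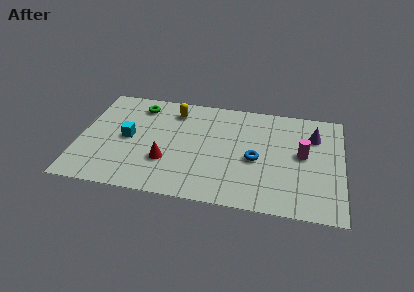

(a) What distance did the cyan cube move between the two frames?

0.8

The cyan cube was near (1.5, 3.5) before and (2.3, 3.7) after, so it travelled √(0.8² + 0.2²) ≈ 0.8 units.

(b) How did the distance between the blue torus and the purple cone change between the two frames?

-1.1

The distance was about 4.5 in the first image and 3.4 in the second, so they moved 1.1 units closer together.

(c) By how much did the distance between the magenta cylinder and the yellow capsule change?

-1.3

The distance was about 7.8 in the first image and 6.5 in the second, so they moved 1.3 units closer together.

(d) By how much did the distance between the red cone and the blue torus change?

+0.7

They were about 3.6 units apart before and 4.3 after — 0.7 units further apart.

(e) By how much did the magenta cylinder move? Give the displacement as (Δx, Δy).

(-0.9, 1.4)

The magenta cylinder started near (11.5, 2.6) and ended near (10.6, 4.0).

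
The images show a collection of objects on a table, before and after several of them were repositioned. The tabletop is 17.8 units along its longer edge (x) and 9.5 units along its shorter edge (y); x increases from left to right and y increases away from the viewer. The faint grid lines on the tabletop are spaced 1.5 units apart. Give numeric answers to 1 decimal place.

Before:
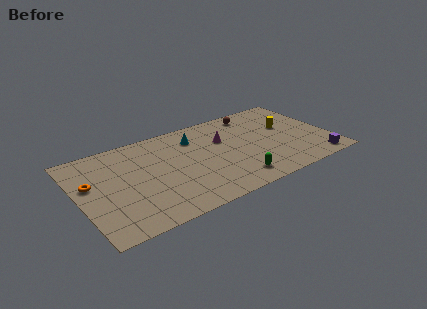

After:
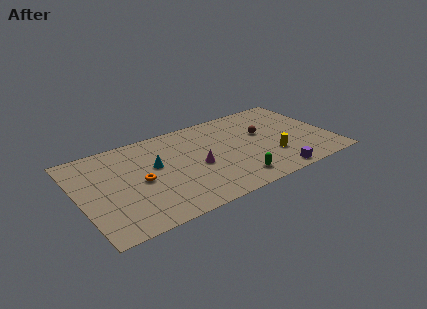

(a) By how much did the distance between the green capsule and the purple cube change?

-3.1

They were about 5.9 units apart before and 2.8 after — 3.1 units closer together.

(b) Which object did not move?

the green capsule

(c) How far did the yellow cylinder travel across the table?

3.2

From (15.0, 5.7) to (13.4, 2.9), the yellow cylinder covered √(1.6² + 2.8²) ≈ 3.2 units.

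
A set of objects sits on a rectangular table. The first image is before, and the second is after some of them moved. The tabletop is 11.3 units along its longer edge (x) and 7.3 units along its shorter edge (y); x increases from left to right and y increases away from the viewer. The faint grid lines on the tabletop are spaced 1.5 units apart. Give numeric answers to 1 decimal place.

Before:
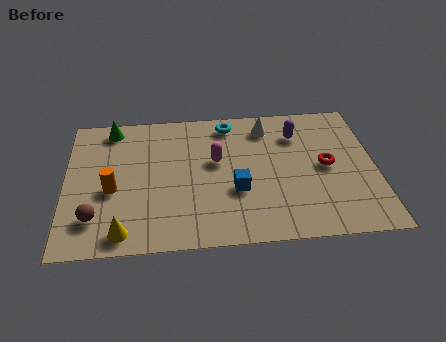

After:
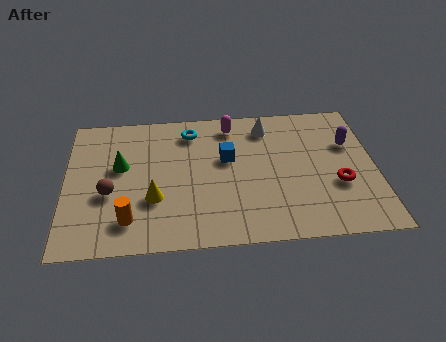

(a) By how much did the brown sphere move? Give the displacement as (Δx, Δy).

(0.5, 1.2)

The brown sphere started near (1.1, 1.7) and ended near (1.6, 2.9).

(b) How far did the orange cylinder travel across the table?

1.7

From (1.7, 3.1) to (2.3, 1.5), the orange cylinder covered √(0.6² + 1.6²) ≈ 1.7 units.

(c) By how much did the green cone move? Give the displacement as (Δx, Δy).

(0.3, -2.1)

The green cone was at about (1.7, 6.4) and moved to about (2.0, 4.3).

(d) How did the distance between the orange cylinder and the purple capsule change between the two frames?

+1.5

The distance was about 7.2 in the first image and 8.7 in the second, so they moved 1.5 units further apart.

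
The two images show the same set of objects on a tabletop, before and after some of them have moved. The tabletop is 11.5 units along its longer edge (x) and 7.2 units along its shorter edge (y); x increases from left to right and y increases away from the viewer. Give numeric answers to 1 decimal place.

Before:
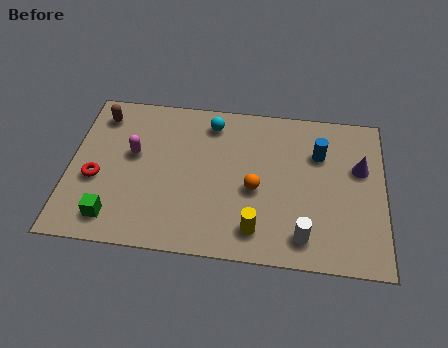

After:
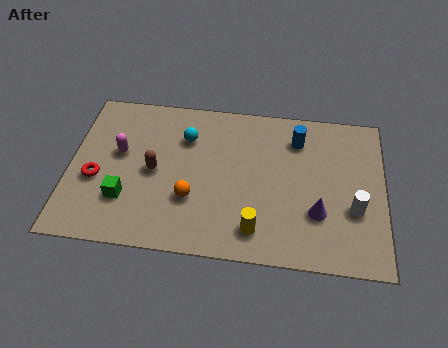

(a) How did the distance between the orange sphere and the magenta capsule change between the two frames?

-1.4

Before: roughly 4.6 units apart; after: 3.2. That's 1.4 units closer together.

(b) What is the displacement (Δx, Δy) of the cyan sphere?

(-0.9, -0.8)

From the two frames, the cyan sphere sits at roughly (5.1, 6.0) before and (4.2, 5.2) after.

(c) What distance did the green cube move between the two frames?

1.0

From (1.7, 1.2) to (2.1, 2.1), the green cube covered √(0.4² + 0.9²) ≈ 1.0 units.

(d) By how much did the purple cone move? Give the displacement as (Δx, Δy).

(-1.5, -2.2)

The purple cone started near (10.6, 4.5) and ended near (9.1, 2.3).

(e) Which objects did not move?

the red torus and the yellow cylinder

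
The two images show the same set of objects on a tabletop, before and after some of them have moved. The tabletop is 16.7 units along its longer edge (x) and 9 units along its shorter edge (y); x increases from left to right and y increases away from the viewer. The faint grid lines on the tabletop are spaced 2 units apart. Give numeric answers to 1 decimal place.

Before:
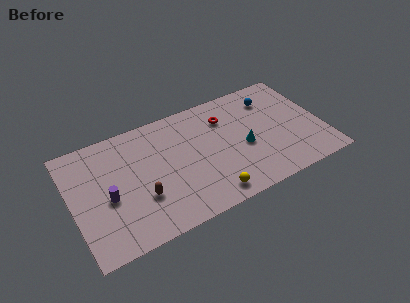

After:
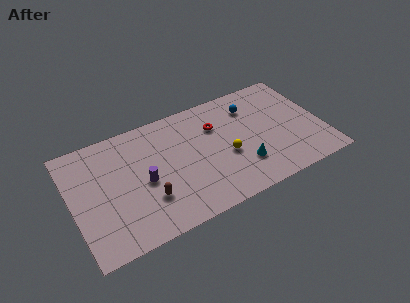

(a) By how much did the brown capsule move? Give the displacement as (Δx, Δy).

(0.4, -0.3)

From the two frames, the brown capsule sits at roughly (4.4, 3.0) before and (4.8, 2.7) after.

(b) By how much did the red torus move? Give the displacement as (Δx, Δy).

(-0.7, -0.4)

From the two frames, the red torus sits at roughly (10.5, 6.7) before and (9.8, 6.3) after.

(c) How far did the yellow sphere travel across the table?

2.9

The yellow sphere moved from about (8.7, 1.2) to (10.2, 3.7), a distance of √(1.5² + 2.5²) ≈ 2.9.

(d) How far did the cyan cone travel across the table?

1.4

The cyan cone was near (11.4, 3.9) before and (11.1, 2.5) after, so it travelled √(0.3² + 1.4²) ≈ 1.4 units.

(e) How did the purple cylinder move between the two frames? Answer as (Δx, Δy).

(2.4, 0.2)

From the two frames, the purple cylinder sits at roughly (2.3, 3.9) before and (4.7, 4.1) after.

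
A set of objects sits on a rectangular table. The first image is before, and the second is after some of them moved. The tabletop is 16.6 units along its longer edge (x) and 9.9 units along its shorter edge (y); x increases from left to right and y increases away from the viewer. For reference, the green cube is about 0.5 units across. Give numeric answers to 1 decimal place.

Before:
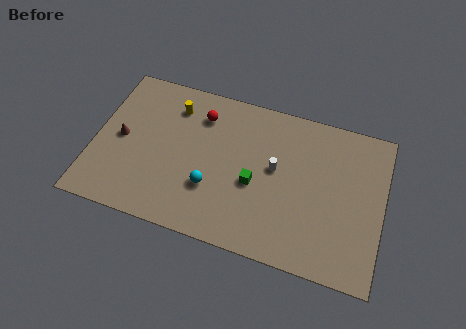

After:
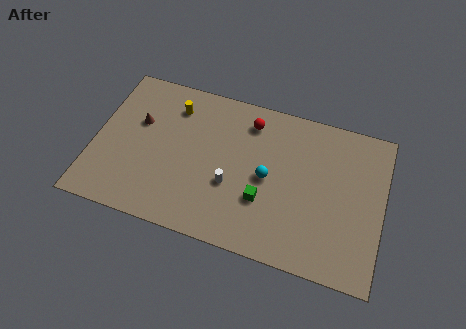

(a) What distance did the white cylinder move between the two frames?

3.0

From (10.4, 5.5) to (8.0, 3.7), the white cylinder covered √(2.4² + 1.8²) ≈ 3.0 units.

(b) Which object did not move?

the yellow cylinder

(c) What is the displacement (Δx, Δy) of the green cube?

(0.6, -0.9)

The green cube started near (9.3, 4.2) and ended near (9.9, 3.3).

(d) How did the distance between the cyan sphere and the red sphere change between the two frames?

-1.1

They were about 4.6 units apart before and 3.5 after — 1.1 units closer together.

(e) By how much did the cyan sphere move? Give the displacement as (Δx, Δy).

(3.1, 1.6)

The cyan sphere started near (6.9, 3.2) and ended near (10.0, 4.8).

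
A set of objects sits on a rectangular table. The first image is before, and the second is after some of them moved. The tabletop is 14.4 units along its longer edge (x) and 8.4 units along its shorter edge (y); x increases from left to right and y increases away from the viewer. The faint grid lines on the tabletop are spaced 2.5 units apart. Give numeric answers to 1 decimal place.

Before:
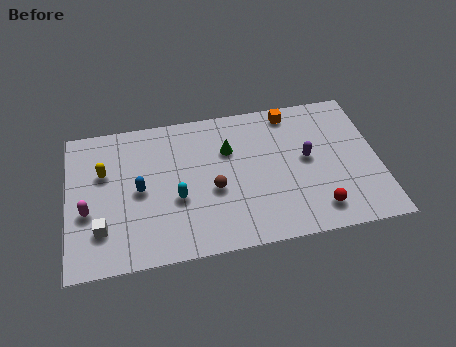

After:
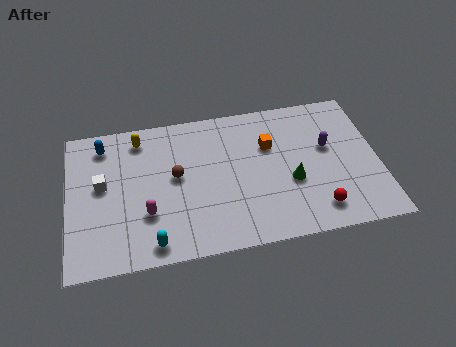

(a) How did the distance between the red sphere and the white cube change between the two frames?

+0.4

Before: roughly 9.9 units apart; after: 10.3. That's 0.4 units further apart.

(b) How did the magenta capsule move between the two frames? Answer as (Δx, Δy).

(2.7, -0.6)

The magenta capsule was at about (0.9, 3.3) and moved to about (3.6, 2.7).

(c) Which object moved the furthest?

the green cone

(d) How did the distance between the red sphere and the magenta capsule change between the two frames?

-2.8

They were about 10.7 units apart before and 7.9 after — 2.8 units closer together.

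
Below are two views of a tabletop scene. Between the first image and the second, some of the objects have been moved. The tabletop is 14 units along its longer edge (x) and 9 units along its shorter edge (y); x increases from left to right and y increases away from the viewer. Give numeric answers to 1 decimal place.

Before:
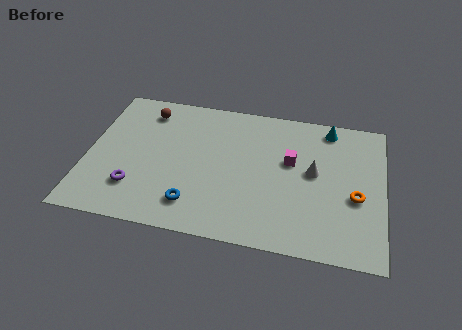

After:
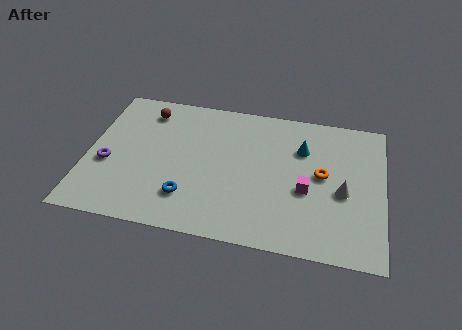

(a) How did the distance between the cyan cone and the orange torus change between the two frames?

-2.6

They were about 4.4 units apart before and 1.8 after — 2.6 units closer together.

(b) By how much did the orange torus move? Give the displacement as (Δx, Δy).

(-1.6, 1.1)

The orange torus was at about (12.7, 3.7) and moved to about (11.1, 4.8).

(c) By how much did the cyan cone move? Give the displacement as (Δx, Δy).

(-1.2, -1.6)

From the two frames, the cyan cone sits at roughly (11.3, 7.9) before and (10.1, 6.3) after.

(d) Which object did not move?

the brown sphere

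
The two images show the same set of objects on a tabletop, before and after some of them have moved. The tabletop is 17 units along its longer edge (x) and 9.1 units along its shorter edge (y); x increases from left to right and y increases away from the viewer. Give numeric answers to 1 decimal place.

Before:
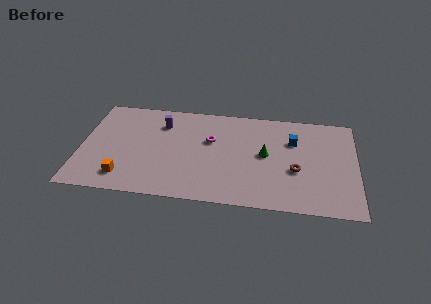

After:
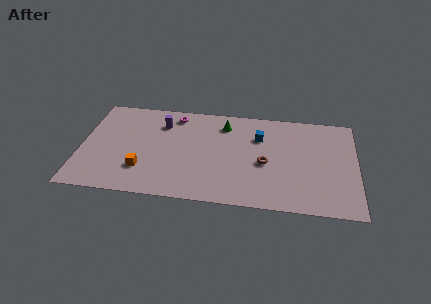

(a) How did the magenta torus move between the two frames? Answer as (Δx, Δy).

(-2.3, 2.1)

From the two frames, the magenta torus sits at roughly (8.0, 5.7) before and (5.7, 7.8) after.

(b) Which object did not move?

the purple cylinder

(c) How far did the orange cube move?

1.4

The orange cube moved from about (2.8, 1.7) to (3.9, 2.5), a distance of √(1.1² + 0.8²) ≈ 1.4.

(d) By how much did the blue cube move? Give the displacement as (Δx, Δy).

(-2.1, 0.1)

From the two frames, the blue cube sits at roughly (13.1, 6.3) before and (11.0, 6.4) after.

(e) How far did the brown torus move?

1.9

The brown torus moved from about (13.3, 3.6) to (11.4, 4.0), a distance of √(1.9² + 0.4²) ≈ 1.9.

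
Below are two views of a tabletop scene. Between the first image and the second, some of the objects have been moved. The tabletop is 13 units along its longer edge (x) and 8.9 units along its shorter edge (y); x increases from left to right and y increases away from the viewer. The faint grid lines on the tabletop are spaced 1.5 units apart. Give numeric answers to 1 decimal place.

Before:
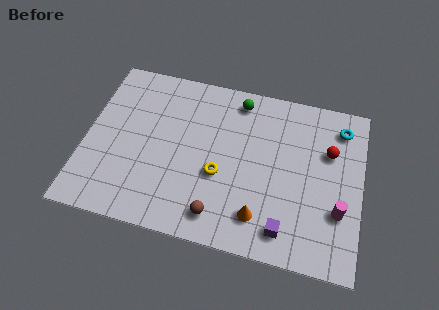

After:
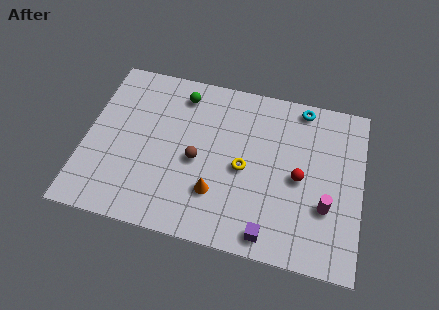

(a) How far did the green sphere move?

2.7

The green sphere moved from about (7.0, 7.7) to (4.3, 7.4), a distance of √(2.7² + 0.3²) ≈ 2.7.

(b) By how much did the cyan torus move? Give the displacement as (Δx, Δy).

(-1.9, 0.7)

The cyan torus was at about (11.9, 7.3) and moved to about (10.0, 8.0).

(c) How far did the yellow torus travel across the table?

1.3

From (6.4, 3.5) to (7.5, 4.1), the yellow torus covered √(1.1² + 0.6²) ≈ 1.3 units.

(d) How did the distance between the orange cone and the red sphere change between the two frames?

-0.9

They were about 5.1 units apart before and 4.2 after — 0.9 units closer together.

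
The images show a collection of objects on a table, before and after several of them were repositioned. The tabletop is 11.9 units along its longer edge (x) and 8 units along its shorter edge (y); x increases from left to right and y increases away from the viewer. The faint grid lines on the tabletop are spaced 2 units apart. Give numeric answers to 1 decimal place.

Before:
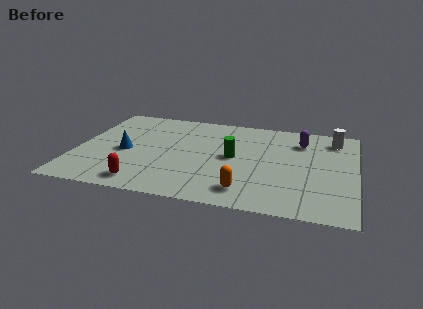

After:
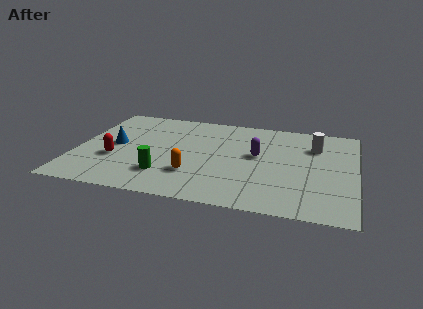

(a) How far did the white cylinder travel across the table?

1.1

The white cylinder moved from about (10.9, 6.6) to (10.1, 5.8), a distance of √(0.8² + 0.8²) ≈ 1.1.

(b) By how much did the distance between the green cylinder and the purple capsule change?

+1.1

Before: roughly 3.4 units apart; after: 4.5. That's 1.1 units further apart.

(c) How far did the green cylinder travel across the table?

3.5

The green cylinder moved from about (6.7, 4.1) to (3.9, 2.0), a distance of √(2.8² + 2.1²) ≈ 3.5.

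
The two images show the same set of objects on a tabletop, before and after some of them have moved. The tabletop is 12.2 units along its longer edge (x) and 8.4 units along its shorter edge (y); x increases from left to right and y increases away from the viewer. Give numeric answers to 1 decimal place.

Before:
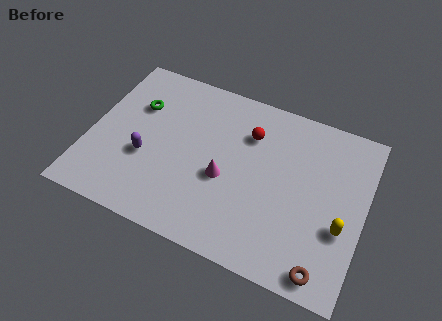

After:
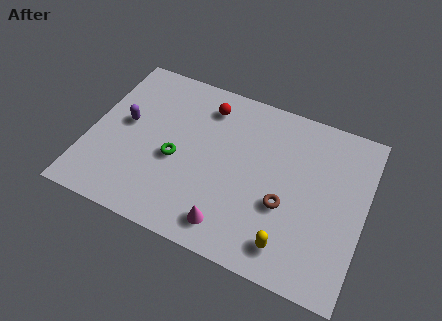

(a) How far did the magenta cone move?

2.3

The magenta cone was near (6.1, 3.5) before and (6.6, 1.3) after, so it travelled √(0.5² + 2.2²) ≈ 2.3 units.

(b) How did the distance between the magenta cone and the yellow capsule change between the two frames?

-2.6

Before: roughly 5.2 units apart; after: 2.6. That's 2.6 units closer together.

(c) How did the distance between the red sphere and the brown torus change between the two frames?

-1.2

Before: roughly 6.5 units apart; after: 5.3. That's 1.2 units closer together.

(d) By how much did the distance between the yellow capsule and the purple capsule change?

-0.4

The distance was about 8.7 in the first image and 8.3 in the second, so they moved 0.4 units closer together.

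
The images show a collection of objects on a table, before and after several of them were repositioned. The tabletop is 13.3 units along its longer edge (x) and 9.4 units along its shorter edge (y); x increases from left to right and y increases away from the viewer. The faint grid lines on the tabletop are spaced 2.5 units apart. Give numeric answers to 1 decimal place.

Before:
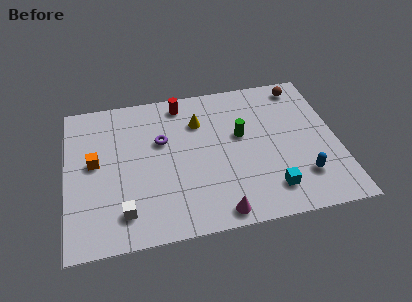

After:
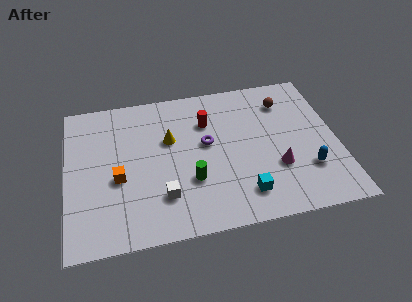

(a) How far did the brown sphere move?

1.3

The brown sphere was near (11.8, 8.2) before and (10.9, 7.3) after, so it travelled √(0.9² + 0.9²) ≈ 1.3 units.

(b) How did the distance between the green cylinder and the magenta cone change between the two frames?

-0.6

Before: roughly 4.8 units apart; after: 4.2. That's 0.6 units closer together.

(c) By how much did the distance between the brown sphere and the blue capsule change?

-1.2

They were about 5.9 units apart before and 4.7 after — 1.2 units closer together.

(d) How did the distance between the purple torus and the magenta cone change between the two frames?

-1.6

The distance was about 5.6 in the first image and 4.0 in the second, so they moved 1.6 units closer together.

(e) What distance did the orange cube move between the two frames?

1.6

The orange cube was near (1.4, 5.1) before and (2.5, 3.9) after, so it travelled √(1.1² + 1.2²) ≈ 1.6 units.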